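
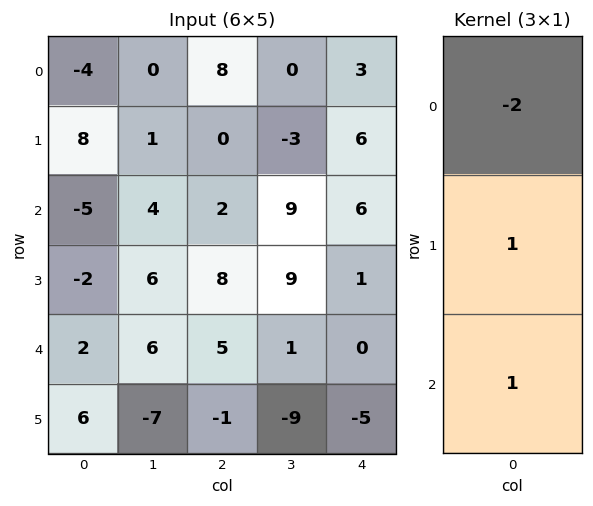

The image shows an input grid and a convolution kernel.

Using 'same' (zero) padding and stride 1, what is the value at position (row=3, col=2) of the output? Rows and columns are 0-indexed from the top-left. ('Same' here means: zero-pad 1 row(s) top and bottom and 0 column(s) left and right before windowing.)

The receptive field on the zero-padded input at this output position is [2 / 8 / 5]. Elementwise product with the kernel and sum: 2·-2 + 8·1 + 5·1.

9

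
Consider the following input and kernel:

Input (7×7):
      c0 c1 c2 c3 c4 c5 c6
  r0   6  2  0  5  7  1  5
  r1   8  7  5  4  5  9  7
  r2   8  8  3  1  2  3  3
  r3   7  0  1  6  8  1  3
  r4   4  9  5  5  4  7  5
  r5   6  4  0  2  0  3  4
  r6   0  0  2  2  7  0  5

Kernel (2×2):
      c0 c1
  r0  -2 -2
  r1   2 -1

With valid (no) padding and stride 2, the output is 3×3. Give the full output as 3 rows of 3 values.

Output[0,0]: The receptive field on the input at this output position is [6 2 / 8 7]. Elementwise product with the kernel and sum: 6·-2 + 2·-2 + 8·2 + 7·-1.
Output[0,1]: The receptive field on the input at this output position is [0 5 / 5 4]. Elementwise product with the kernel and sum: 0·-2 + 5·-2 + 5·2 + 4·-1.

-7 -4 -15
-18 -12 5
-18 -22 -25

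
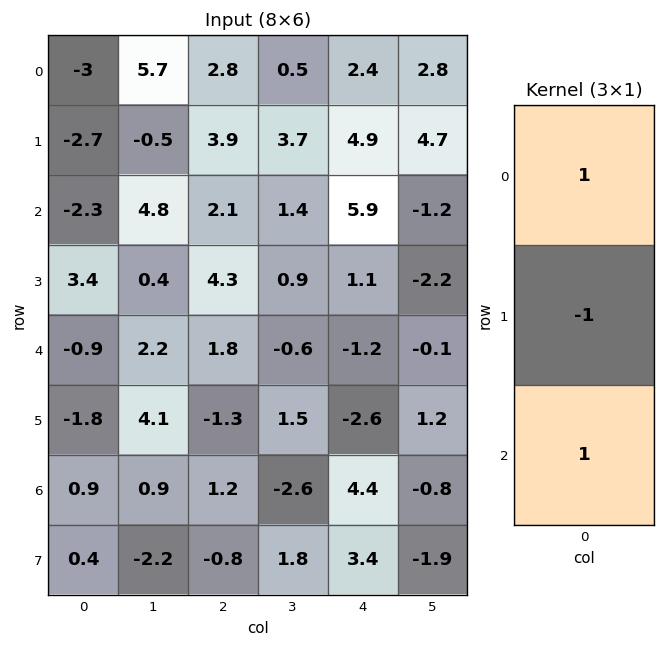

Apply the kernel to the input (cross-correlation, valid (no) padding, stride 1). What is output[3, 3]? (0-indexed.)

3

The receptive field on the input at this output position is [0.9 / -0.6 / 1.5]. Elementwise product with the kernel and sum: 0.9·1 + -0.6·-1 + 1.5·1.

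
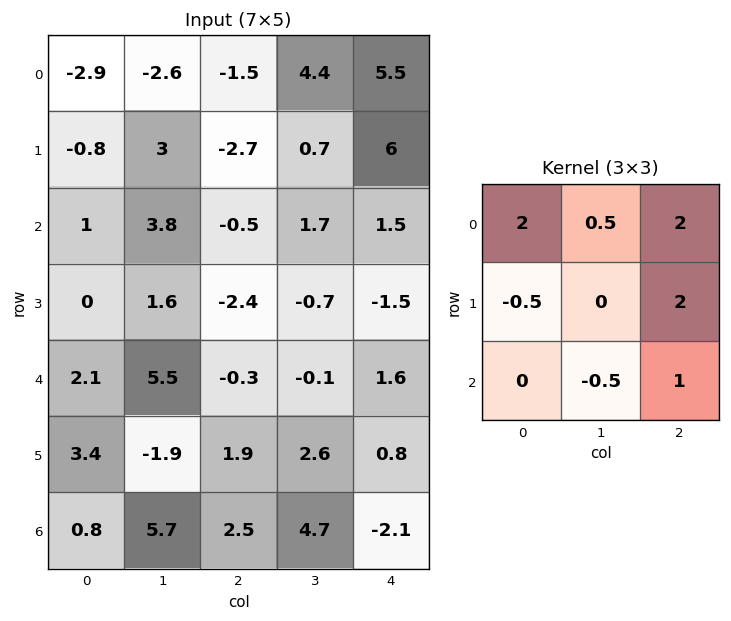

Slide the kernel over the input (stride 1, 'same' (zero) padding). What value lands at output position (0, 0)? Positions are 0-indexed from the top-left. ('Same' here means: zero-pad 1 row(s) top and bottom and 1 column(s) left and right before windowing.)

The receptive field on the zero-padded input at this output position is [0 0 0 / 0 -2.9 -2.6 / 0 -0.8 3]. Elementwise product with the kernel and sum: 0·2 + 0·0.5 + 0·2 + 0·-0.5 + -2.6·2 + -0.8·-0.5 + 3·1.

-1.8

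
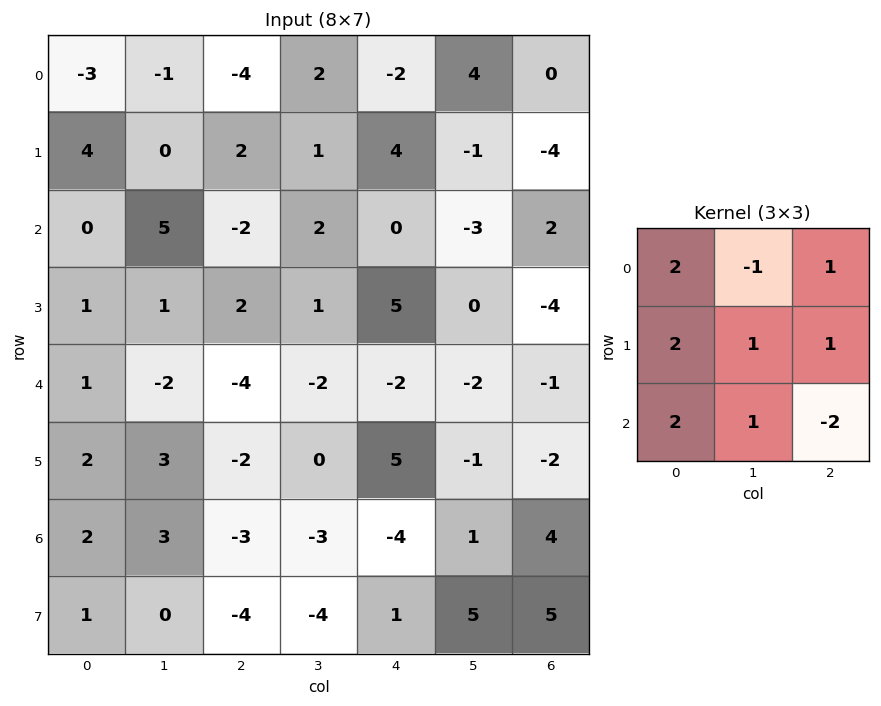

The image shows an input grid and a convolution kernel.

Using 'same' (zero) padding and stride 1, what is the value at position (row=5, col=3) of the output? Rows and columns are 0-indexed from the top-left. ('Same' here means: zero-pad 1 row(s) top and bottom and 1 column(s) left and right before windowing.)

The receptive field on the zero-padded input at this output position is [-4 -2 -2 / -2 0 5 / -3 -3 -4]. Elementwise product with the kernel and sum: -4·2 + -2·-1 + -2·1 + -2·2 + 0·1 + 5·1 + -3·2 + -3·1 + -4·-2.

-8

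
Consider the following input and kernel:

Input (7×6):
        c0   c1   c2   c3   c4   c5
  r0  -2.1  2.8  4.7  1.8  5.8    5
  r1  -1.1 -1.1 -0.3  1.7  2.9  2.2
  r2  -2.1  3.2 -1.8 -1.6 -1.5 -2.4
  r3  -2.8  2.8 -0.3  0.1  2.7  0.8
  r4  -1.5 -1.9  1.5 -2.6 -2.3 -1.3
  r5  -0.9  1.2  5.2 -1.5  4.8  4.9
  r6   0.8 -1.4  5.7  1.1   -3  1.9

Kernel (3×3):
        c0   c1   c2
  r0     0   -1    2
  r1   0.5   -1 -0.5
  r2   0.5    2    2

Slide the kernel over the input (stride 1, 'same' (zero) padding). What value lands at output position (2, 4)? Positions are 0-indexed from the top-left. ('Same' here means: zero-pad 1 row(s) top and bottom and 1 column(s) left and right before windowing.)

10.45

The receptive field on the zero-padded input at this output position is [1.7 2.9 2.2 / -1.6 -1.5 -2.4 / 0.1 2.7 0.8]. Elementwise product with the kernel and sum: 2.9·-1 + 2.2·2 + -1.6·0.5 + -1.5·-1 + -2.4·-0.5 + 0.1·0.5 + 2.7·2 + 0.8·2.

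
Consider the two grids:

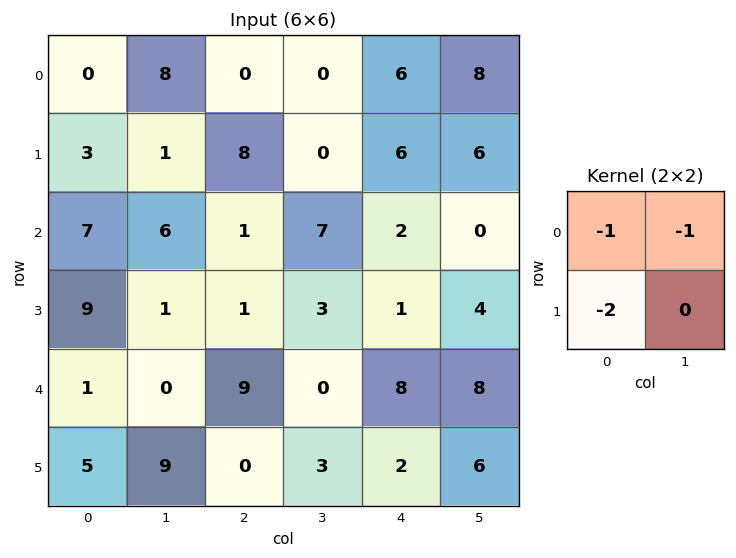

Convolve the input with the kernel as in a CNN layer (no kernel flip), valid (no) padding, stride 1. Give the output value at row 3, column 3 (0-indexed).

-4

The receptive field on the input at this output position is [3 1 / 0 8]. Elementwise product with the kernel and sum: 3·-1 + 1·-1 + 0·-2.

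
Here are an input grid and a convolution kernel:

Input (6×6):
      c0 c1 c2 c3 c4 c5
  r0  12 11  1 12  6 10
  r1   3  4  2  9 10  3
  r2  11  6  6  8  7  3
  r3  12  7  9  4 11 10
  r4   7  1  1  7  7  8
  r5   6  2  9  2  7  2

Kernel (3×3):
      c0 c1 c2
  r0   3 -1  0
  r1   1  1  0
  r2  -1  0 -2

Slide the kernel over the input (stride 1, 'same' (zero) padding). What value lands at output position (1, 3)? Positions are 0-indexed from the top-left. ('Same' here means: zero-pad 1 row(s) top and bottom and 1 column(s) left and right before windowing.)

-18

The receptive field on the zero-padded input at this output position is [1 12 6 / 2 9 10 / 6 8 7]. Elementwise product with the kernel and sum: 1·3 + 12·-1 + 2·1 + 9·1 + 6·-1 + 7·-2.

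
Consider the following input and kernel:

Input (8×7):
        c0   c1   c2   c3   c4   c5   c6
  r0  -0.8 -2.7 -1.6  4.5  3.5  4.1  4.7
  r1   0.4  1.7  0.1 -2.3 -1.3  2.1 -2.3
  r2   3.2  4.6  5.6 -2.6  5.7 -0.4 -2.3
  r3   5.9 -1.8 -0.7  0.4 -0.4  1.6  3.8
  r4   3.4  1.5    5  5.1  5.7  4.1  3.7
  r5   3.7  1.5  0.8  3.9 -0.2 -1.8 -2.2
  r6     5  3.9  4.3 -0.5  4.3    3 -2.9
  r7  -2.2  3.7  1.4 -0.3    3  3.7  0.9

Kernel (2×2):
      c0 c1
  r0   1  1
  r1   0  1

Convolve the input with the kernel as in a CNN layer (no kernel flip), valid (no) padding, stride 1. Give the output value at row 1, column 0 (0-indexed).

The receptive field on the input at this output position is [0.4 1.7 / 3.2 4.6]. Elementwise product with the kernel and sum: 0.4·1 + 1.7·1 + 4.6·1.

6.7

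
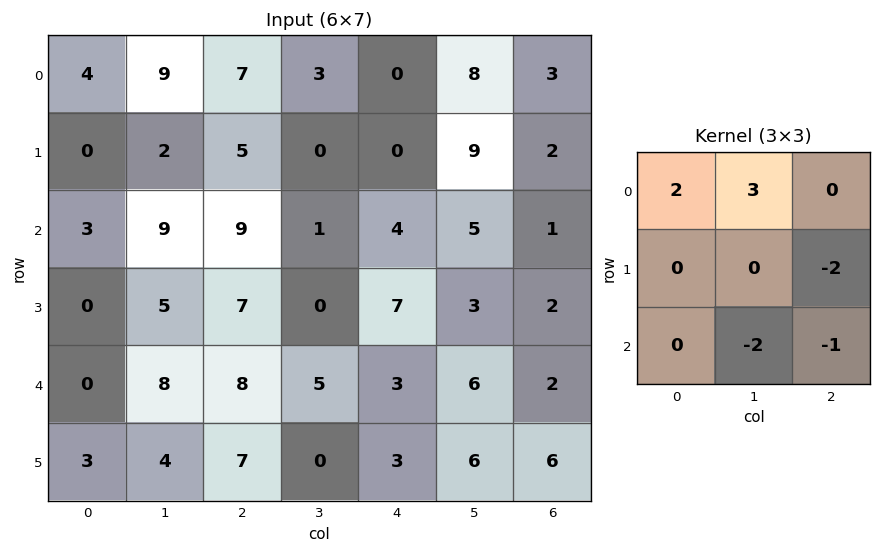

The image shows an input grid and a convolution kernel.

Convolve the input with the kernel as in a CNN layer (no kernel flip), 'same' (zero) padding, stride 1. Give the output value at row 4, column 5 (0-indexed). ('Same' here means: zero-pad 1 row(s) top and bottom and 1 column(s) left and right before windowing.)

The receptive field on the zero-padded input at this output position is [7 3 2 / 3 6 2 / 3 6 6]. Elementwise product with the kernel and sum: 7·2 + 3·3 + 2·-2 + 6·-2 + 6·-1.

1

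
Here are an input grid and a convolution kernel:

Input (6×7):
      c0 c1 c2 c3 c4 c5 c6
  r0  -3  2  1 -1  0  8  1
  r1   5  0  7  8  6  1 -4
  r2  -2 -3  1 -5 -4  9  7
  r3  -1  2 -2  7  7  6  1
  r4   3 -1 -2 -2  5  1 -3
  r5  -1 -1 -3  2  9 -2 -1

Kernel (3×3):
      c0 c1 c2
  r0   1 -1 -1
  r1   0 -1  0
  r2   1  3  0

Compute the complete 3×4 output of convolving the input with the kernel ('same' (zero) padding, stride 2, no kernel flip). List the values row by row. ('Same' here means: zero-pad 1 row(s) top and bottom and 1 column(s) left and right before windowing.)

18 20 26 -12
-6 -20 33 7
-7 -11 18 3

Output[0,0]: The receptive field on the zero-padded input at this output position is [0 0 0 / 0 -3 2 / 0 5 0]. Elementwise product with the kernel and sum: 0·1 + 0·-1 + 0·-1 + -3·-1 + 0·1 + 5·3.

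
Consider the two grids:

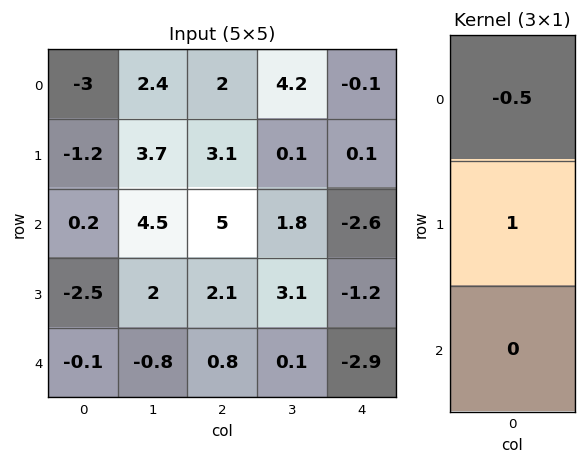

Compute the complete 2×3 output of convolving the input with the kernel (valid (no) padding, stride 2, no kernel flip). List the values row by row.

0.3 2.1 0.15
-2.6 -0.4 0.1

Output[0,0]: The receptive field on the input at this output position is [-3 / -1.2 / 0.2]. Elementwise product with the kernel and sum: -3·-0.5 + -1.2·1.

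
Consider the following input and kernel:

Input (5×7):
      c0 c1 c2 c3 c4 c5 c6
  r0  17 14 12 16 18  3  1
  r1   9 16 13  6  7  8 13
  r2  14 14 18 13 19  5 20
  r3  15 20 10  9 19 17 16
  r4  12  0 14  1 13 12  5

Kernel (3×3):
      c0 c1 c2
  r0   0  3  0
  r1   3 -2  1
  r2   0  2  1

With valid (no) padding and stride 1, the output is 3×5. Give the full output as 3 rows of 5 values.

Output[0,0]: The receptive field on the input at this output position is [17 14 12 / 9 16 13 / 14 14 18]. Elementwise product with the kernel and sum: 14·3 + 9·3 + 16·-2 + 13·1 + 14·2 + 18·1.
Output[0,1]: The receptive field on the input at this output position is [14 12 16 / 16 13 6 / 14 18 13]. Elementwise product with the kernel and sum: 12·3 + 16·3 + 13·-2 + 6·1 + 18·2 + 13·1.

96 113 127 109 57
130 87 102 82 141
71 132 85 101 83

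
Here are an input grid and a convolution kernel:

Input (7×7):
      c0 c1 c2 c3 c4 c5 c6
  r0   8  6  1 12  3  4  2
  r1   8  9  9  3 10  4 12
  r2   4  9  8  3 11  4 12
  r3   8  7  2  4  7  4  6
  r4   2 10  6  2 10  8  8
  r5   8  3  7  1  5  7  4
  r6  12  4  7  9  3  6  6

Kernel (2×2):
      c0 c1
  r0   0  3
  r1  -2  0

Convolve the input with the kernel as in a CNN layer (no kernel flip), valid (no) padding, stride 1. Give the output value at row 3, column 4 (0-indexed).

-8

The receptive field on the input at this output position is [7 4 / 10 8]. Elementwise product with the kernel and sum: 4·3 + 10·-2.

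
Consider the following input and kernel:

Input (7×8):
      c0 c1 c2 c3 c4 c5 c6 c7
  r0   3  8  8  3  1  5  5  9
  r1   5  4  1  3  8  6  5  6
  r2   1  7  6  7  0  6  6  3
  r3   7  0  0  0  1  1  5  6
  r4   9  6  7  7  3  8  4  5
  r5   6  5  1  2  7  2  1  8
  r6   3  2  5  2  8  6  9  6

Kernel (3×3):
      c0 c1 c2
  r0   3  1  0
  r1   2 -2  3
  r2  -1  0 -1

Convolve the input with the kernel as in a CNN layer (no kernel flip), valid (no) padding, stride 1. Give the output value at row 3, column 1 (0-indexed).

The receptive field on the input at this output position is [0 0 0 / 6 7 7 / 5 1 2]. Elementwise product with the kernel and sum: 0·3 + 0·1 + 6·2 + 7·-2 + 7·3 + 5·-1 + 2·-1.

12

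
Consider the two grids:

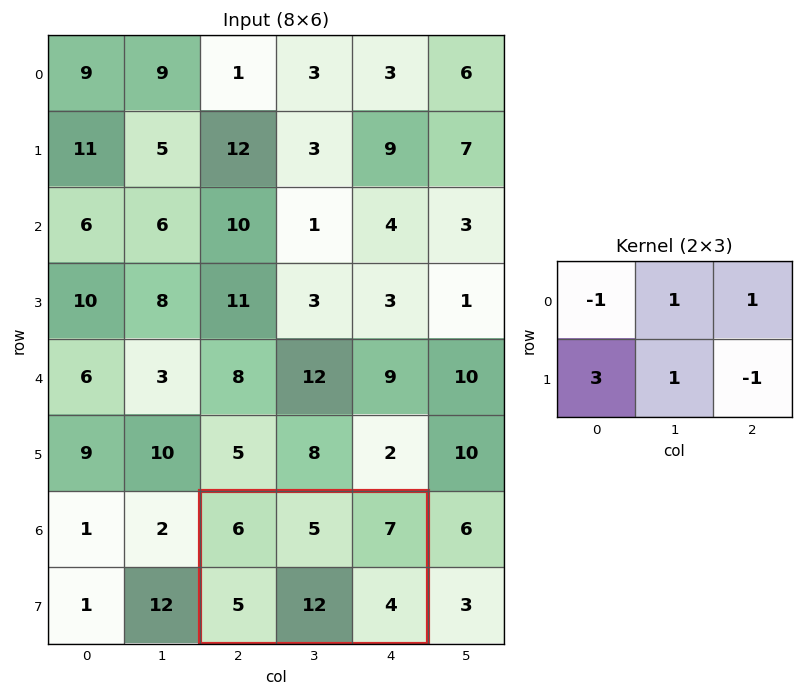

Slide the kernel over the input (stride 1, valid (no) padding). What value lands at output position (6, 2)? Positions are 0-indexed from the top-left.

The receptive field on the input at this output position is [6 5 7 / 5 12 4]. Elementwise product with the kernel and sum: 6·-1 + 5·1 + 7·1 + 5·3 + 12·1 + 4·-1.

29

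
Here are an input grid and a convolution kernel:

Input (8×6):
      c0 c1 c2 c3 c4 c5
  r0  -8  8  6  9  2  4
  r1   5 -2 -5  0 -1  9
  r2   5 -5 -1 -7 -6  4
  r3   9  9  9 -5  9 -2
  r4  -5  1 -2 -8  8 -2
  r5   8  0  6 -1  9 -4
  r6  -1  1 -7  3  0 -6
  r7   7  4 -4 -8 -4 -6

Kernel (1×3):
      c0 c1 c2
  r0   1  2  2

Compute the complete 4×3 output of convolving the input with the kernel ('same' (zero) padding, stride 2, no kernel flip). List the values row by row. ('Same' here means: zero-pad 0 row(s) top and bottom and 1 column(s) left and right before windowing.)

0 38 21
0 -21 -11
-8 -19 4
0 -7 -9

Output[0,0]: The receptive field on the zero-padded input at this output position is [0 -8 8]. Elementwise product with the kernel and sum: 0·1 + -8·2 + 8·2.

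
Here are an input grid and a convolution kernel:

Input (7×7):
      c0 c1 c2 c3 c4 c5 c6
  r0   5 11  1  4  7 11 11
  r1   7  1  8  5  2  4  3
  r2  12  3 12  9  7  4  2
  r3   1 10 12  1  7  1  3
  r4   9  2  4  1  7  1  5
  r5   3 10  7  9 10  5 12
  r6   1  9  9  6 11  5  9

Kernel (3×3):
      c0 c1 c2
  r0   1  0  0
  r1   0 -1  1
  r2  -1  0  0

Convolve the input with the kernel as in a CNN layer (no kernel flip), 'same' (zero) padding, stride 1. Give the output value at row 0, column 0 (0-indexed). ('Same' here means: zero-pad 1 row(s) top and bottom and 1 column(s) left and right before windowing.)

6

The receptive field on the zero-padded input at this output position is [0 0 0 / 0 5 11 / 0 7 1]. Elementwise product with the kernel and sum: 0·1 + 5·-1 + 11·1 + 0·-1.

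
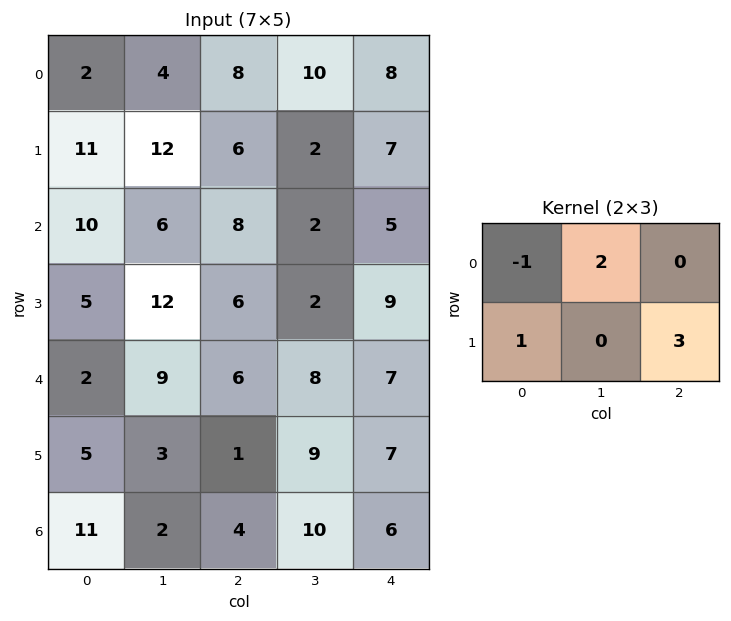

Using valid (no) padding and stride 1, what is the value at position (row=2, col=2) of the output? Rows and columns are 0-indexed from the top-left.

29

The receptive field on the input at this output position is [8 2 5 / 6 2 9]. Elementwise product with the kernel and sum: 8·-1 + 2·2 + 6·1 + 9·3.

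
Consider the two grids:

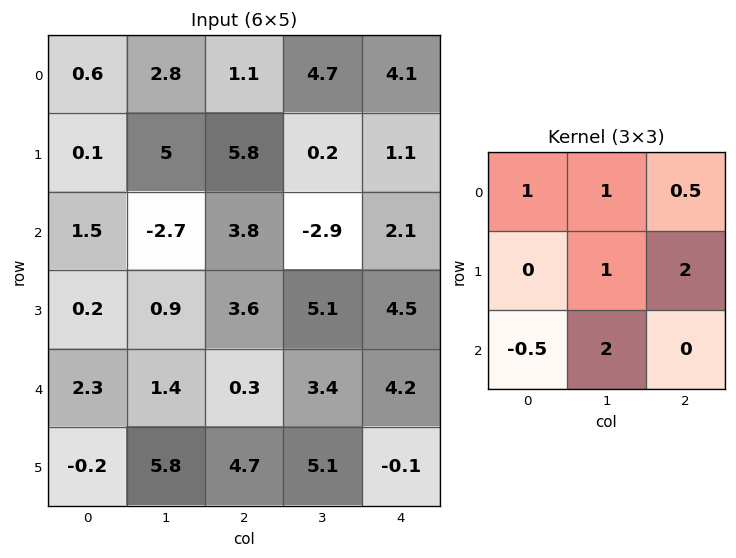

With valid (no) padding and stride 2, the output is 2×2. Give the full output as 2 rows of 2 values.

Output[0,0]: The receptive field on the input at this output position is [0.6 2.8 1.1 / 0.1 5 5.8 / 1.5 -2.7 3.8]. Elementwise product with the kernel and sum: 0.6·1 + 2.8·1 + 1.1·0.5 + 5·1 + 5.8·2 + 1.5·-0.5 + -2.7·2.

14.4 2.55
10.45 22.7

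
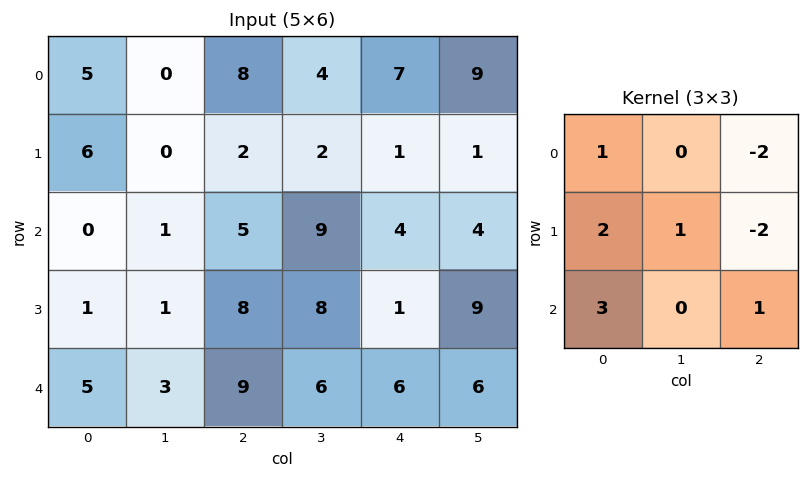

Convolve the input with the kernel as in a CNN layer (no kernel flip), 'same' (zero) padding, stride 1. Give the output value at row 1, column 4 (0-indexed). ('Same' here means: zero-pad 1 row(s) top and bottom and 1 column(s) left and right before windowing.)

The receptive field on the zero-padded input at this output position is [4 7 9 / 2 1 1 / 9 4 4]. Elementwise product with the kernel and sum: 4·1 + 9·-2 + 2·2 + 1·1 + 1·-2 + 9·3 + 4·1.

20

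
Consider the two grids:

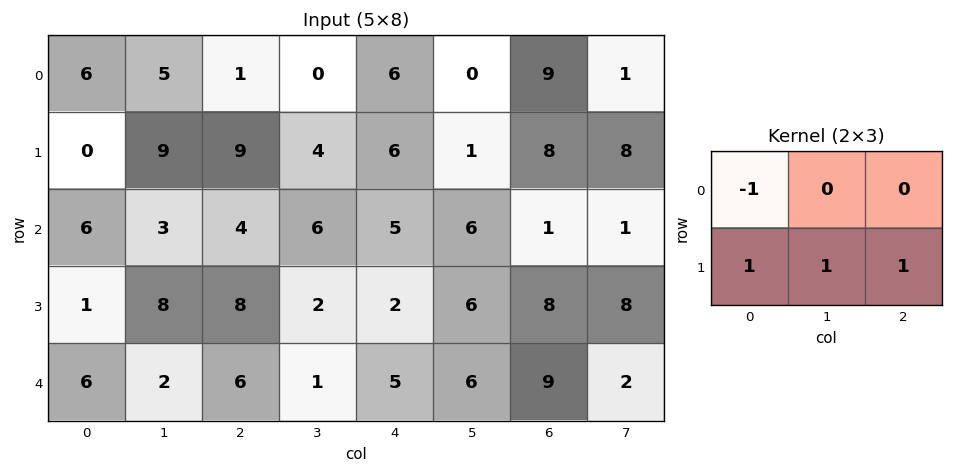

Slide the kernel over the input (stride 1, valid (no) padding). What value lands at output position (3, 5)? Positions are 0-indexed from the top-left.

The receptive field on the input at this output position is [6 8 8 / 6 9 2]. Elementwise product with the kernel and sum: 6·-1 + 6·1 + 9·1 + 2·1.

11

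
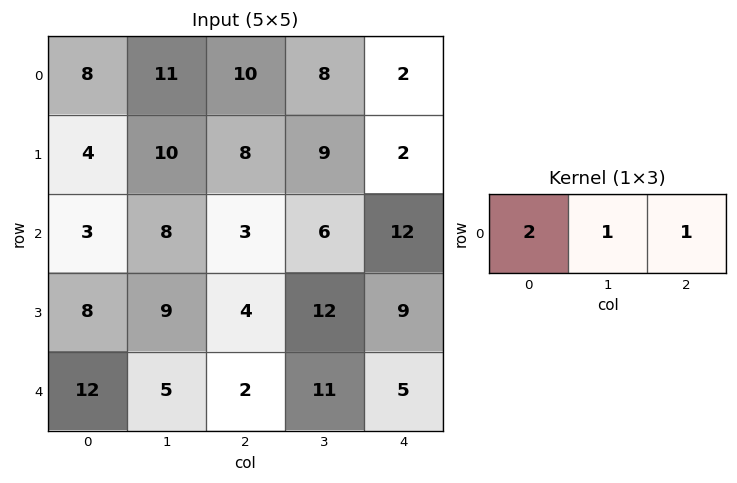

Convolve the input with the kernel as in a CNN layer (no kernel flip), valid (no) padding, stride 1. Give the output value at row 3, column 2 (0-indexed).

29

The receptive field on the input at this output position is [4 12 9]. Elementwise product with the kernel and sum: 4·2 + 12·1 + 9·1.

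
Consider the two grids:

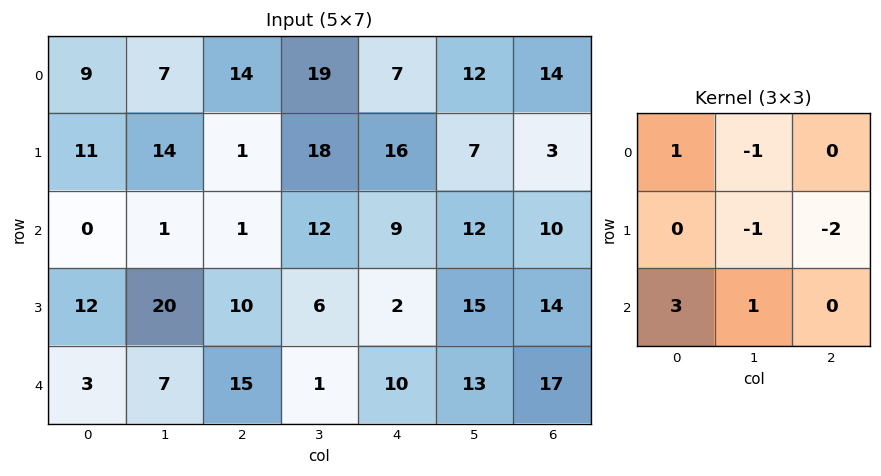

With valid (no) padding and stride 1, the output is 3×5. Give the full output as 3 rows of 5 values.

-13 -40 -40 27 21
50 58 -11 -11 -2
-25 14 25 -16 -3

Output[0,0]: The receptive field on the input at this output position is [9 7 14 / 11 14 1 / 0 1 1]. Elementwise product with the kernel and sum: 9·1 + 7·-1 + 14·-1 + 1·-2 + 0·3 + 1·1.
Output[0,1]: The receptive field on the input at this output position is [7 14 19 / 14 1 18 / 1 1 12]. Elementwise product with the kernel and sum: 7·1 + 14·-1 + 1·-1 + 18·-2 + 1·3 + 1·1.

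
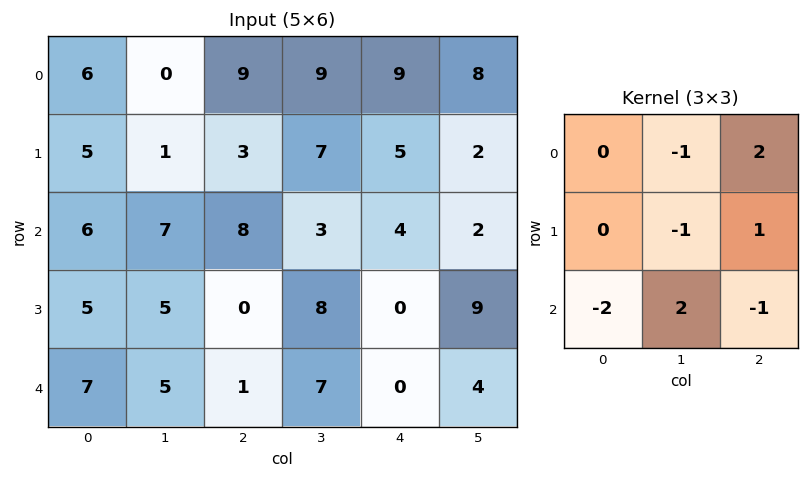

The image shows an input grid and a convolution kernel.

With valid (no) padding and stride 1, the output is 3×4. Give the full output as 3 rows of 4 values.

14 12 -7 4
6 -12 20 -28
-1 -9 9 -9

Output[0,0]: The receptive field on the input at this output position is [6 0 9 / 5 1 3 / 6 7 8]. Elementwise product with the kernel and sum: 0·-1 + 9·2 + 1·-1 + 3·1 + 6·-2 + 7·2 + 8·-1.
Output[0,1]: The receptive field on the input at this output position is [0 9 9 / 1 3 7 / 7 8 3]. Elementwise product with the kernel and sum: 9·-1 + 9·2 + 3·-1 + 7·1 + 7·-2 + 8·2 + 3·-1.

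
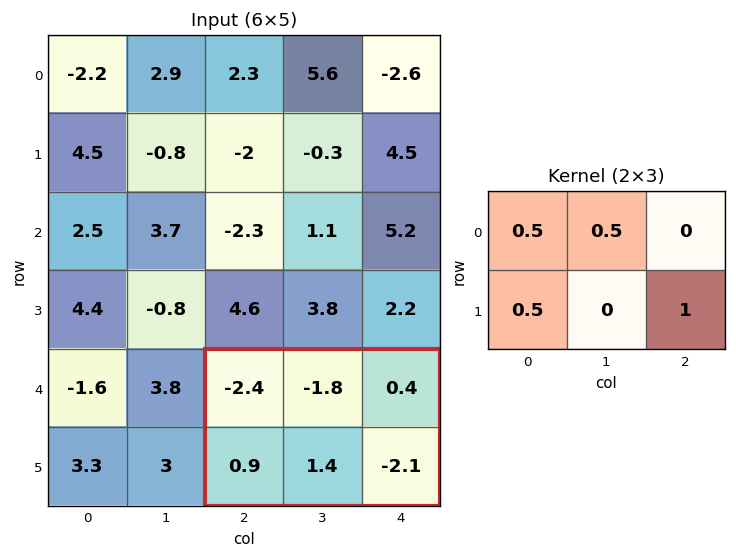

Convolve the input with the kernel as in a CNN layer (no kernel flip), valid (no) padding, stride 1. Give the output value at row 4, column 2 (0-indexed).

-3.75

The receptive field on the input at this output position is [-2.4 -1.8 0.4 / 0.9 1.4 -2.1]. Elementwise product with the kernel and sum: -2.4·0.5 + -1.8·0.5 + 0.9·0.5 + -2.1·1.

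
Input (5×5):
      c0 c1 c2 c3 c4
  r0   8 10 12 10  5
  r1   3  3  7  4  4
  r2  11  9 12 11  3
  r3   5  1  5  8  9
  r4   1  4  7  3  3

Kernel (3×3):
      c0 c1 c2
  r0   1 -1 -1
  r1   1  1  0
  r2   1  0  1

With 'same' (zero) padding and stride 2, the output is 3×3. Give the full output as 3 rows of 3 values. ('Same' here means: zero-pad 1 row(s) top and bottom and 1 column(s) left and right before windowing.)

Output[0,0]: The receptive field on the zero-padded input at this output position is [0 0 0 / 0 8 10 / 0 3 3]. Elementwise product with the kernel and sum: 0·1 + 0·-1 + 0·-1 + 0·1 + 8·1 + 0·1 + 3·1.

11 29 19
6 22 22
-5 -1 5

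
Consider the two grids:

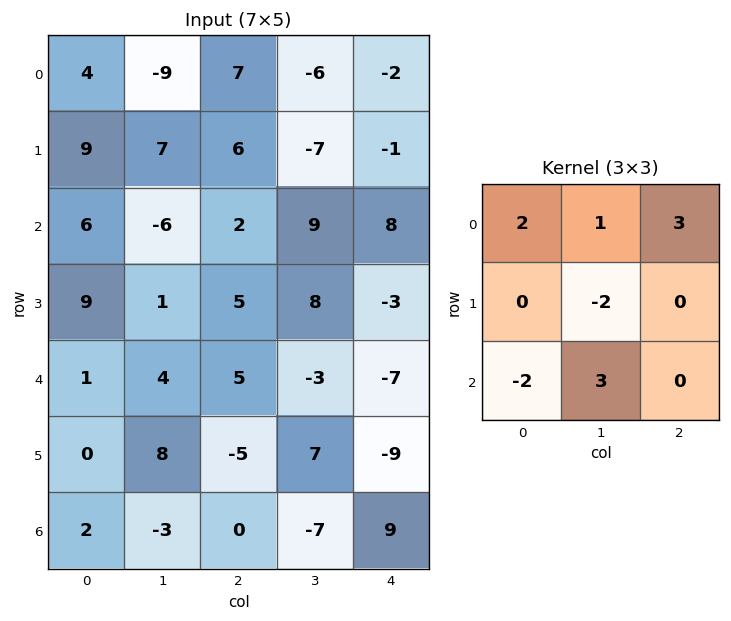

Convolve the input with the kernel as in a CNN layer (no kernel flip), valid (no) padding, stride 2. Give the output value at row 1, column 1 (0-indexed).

The receptive field on the input at this output position is [2 9 8 / 5 8 -3 / 5 -3 -7]. Elementwise product with the kernel and sum: 2·2 + 9·1 + 8·3 + 8·-2 + 5·-2 + -3·3.

2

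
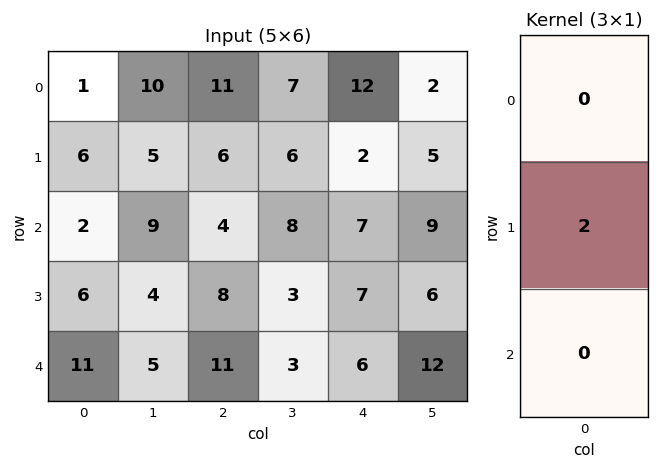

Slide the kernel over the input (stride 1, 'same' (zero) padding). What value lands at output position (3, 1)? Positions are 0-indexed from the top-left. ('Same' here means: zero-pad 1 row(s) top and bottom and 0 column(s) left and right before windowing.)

The receptive field on the zero-padded input at this output position is [9 / 4 / 5]. Elementwise product with the kernel and sum: 4·2.

8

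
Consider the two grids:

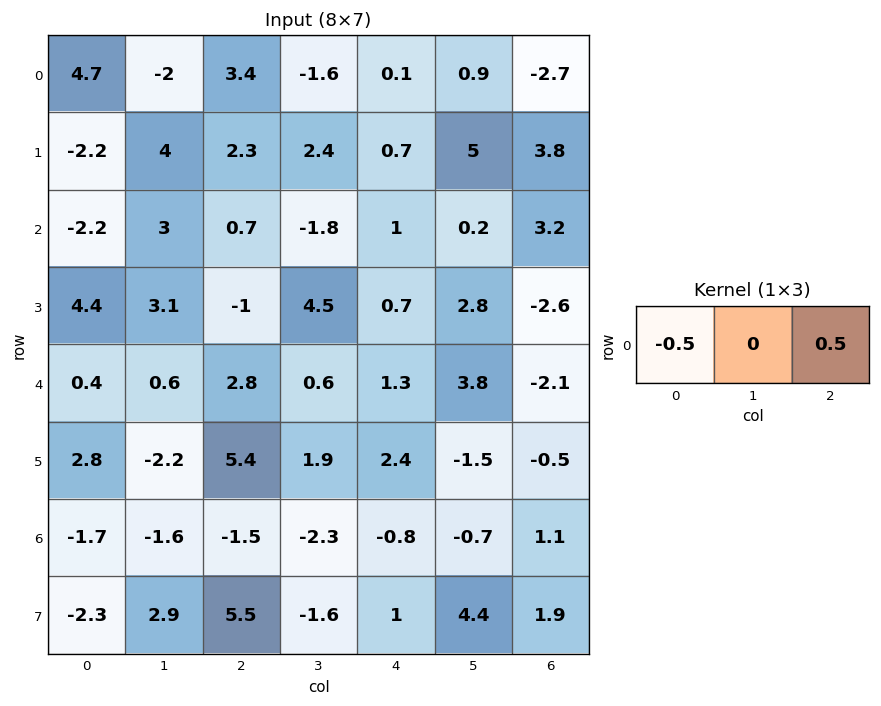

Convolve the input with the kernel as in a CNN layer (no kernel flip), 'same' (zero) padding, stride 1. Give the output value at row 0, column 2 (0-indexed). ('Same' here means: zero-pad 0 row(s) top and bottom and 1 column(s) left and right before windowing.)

0.2

The receptive field on the zero-padded input at this output position is [-2 3.4 -1.6]. Elementwise product with the kernel and sum: -2·-0.5 + -1.6·0.5.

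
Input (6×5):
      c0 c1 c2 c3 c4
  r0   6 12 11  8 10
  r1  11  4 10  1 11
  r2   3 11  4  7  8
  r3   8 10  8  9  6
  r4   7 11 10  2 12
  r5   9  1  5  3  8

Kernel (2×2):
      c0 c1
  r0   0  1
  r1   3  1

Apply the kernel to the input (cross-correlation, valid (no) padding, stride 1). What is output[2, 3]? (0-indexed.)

41

The receptive field on the input at this output position is [7 8 / 9 6]. Elementwise product with the kernel and sum: 8·1 + 9·3 + 6·1.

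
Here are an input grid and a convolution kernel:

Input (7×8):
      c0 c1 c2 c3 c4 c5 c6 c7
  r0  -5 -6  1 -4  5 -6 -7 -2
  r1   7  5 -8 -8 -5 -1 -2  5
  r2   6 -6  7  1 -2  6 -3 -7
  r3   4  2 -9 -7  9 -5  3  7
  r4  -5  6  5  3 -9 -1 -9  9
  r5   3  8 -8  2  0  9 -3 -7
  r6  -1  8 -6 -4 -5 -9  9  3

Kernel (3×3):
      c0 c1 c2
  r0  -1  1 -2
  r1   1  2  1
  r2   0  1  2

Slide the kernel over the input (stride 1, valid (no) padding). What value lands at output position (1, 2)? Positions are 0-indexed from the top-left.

The receptive field on the input at this output position is [-8 -8 -5 / 7 1 -2 / -9 -7 9]. Elementwise product with the kernel and sum: -8·-1 + -8·1 + -5·-2 + 7·1 + 1·2 + -2·1 + -7·1 + 9·2.

28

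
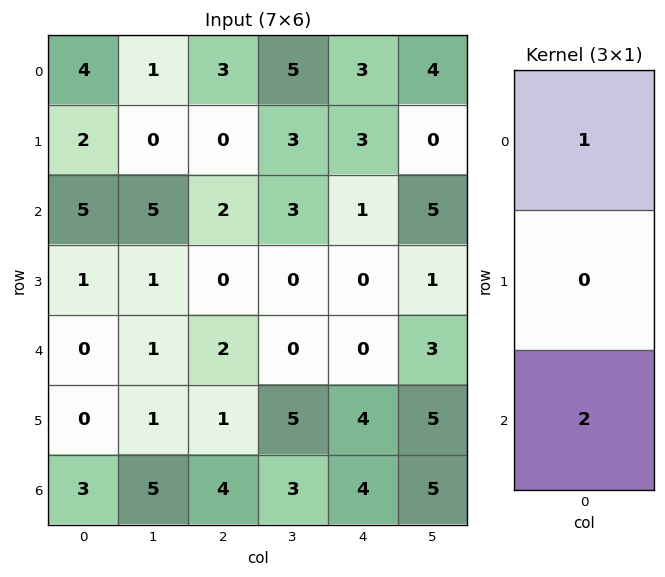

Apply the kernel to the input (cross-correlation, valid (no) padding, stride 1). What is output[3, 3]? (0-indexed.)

10

The receptive field on the input at this output position is [0 / 0 / 5]. Elementwise product with the kernel and sum: 0·1 + 5·2.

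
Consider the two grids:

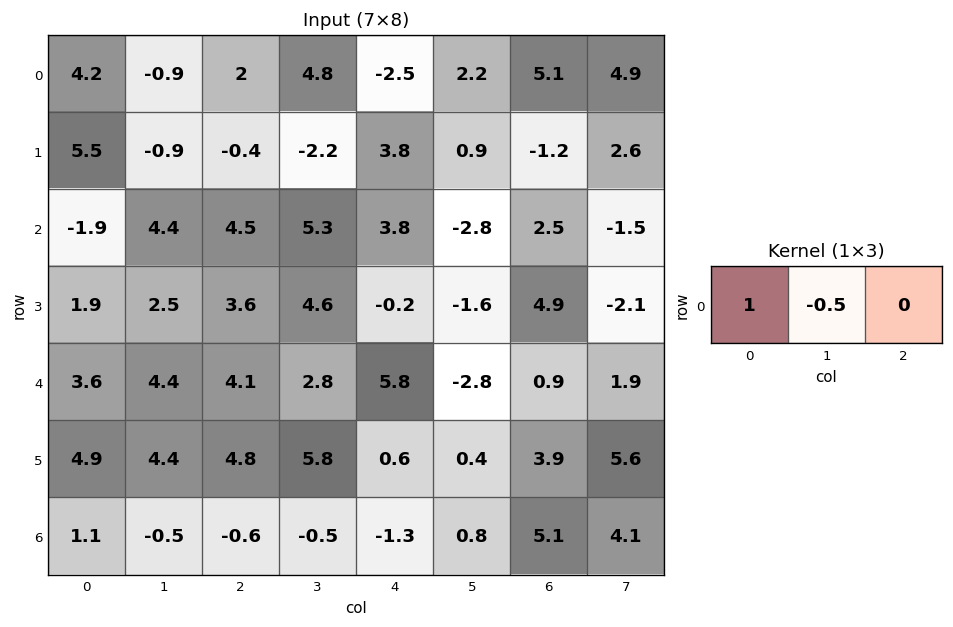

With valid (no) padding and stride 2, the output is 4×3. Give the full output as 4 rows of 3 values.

Output[0,0]: The receptive field on the input at this output position is [4.2 -0.9 2]. Elementwise product with the kernel and sum: 4.2·1 + -0.9·-0.5.

4.65 -0.4 -3.6
-4.1 1.85 5.2
1.4 2.7 7.2
1.35 -0.35 -1.7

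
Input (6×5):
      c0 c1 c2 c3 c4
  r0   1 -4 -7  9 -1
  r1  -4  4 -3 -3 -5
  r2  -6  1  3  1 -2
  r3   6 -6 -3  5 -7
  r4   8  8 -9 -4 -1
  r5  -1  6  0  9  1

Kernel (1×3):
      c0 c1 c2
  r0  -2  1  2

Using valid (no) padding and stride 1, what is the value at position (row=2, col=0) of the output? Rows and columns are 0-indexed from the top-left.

19

The receptive field on the input at this output position is [-6 1 3]. Elementwise product with the kernel and sum: -6·-2 + 1·1 + 3·2.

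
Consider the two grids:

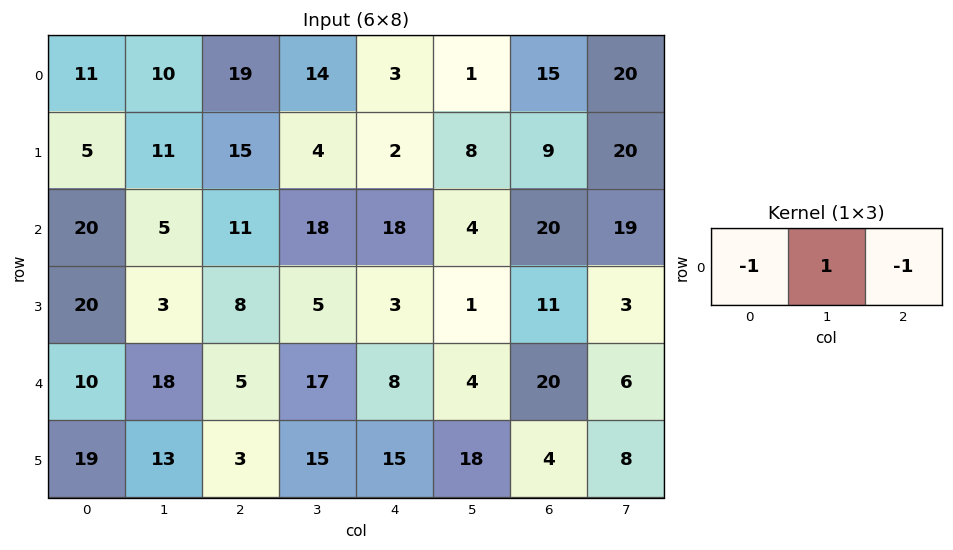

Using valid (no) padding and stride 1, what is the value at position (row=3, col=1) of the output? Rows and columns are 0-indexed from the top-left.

0

The receptive field on the input at this output position is [3 8 5]. Elementwise product with the kernel and sum: 3·-1 + 8·1 + 5·-1.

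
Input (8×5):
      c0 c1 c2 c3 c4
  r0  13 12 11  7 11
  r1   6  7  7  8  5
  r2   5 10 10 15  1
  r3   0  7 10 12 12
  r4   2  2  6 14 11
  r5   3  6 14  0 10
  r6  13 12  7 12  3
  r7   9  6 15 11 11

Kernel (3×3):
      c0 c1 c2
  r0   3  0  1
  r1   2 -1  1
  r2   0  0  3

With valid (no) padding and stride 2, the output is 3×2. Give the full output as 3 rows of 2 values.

92 58
46 84
47 76

Output[0,0]: The receptive field on the input at this output position is [13 12 11 / 6 7 7 / 5 10 10]. Elementwise product with the kernel and sum: 13·3 + 11·1 + 6·2 + 7·-1 + 7·1 + 10·3.
Output[0,1]: The receptive field on the input at this output position is [11 7 11 / 7 8 5 / 10 15 1]. Elementwise product with the kernel and sum: 11·3 + 11·1 + 7·2 + 8·-1 + 5·1 + 1·3.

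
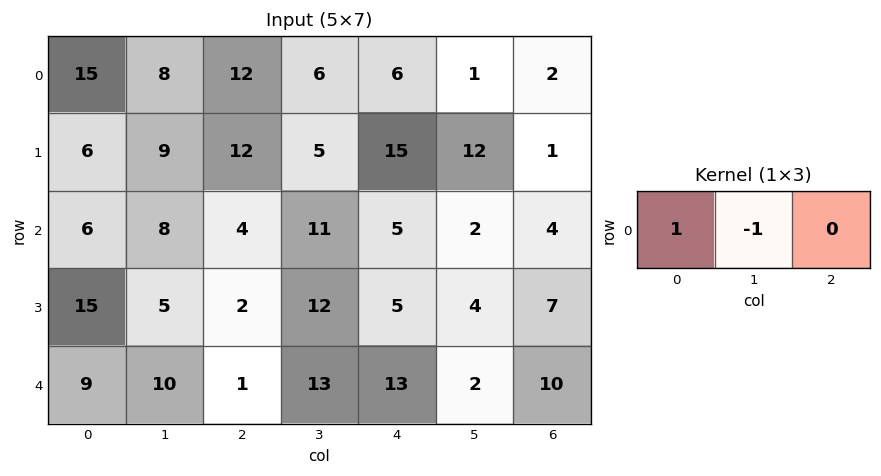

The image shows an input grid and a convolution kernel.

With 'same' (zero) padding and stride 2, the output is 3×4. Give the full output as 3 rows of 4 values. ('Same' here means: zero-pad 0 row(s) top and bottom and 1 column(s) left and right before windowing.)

Output[0,0]: The receptive field on the zero-padded input at this output position is [0 15 8]. Elementwise product with the kernel and sum: 0·1 + 15·-1.

-15 -4 0 -1
-6 4 6 -2
-9 9 0 -8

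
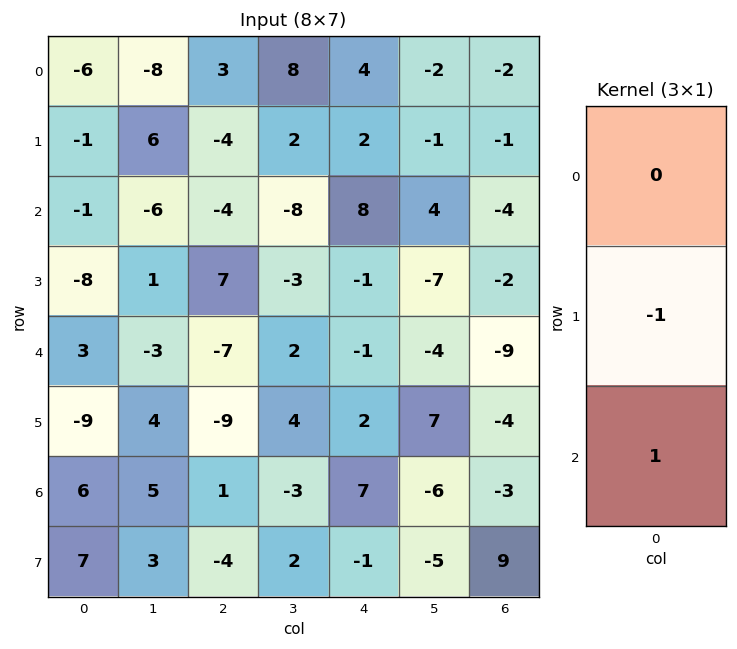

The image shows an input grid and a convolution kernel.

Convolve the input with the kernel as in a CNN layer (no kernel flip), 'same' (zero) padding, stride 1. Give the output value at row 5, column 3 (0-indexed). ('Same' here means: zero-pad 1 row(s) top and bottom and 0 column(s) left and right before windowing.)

-7

The receptive field on the zero-padded input at this output position is [2 / 4 / -3]. Elementwise product with the kernel and sum: 4·-1 + -3·1.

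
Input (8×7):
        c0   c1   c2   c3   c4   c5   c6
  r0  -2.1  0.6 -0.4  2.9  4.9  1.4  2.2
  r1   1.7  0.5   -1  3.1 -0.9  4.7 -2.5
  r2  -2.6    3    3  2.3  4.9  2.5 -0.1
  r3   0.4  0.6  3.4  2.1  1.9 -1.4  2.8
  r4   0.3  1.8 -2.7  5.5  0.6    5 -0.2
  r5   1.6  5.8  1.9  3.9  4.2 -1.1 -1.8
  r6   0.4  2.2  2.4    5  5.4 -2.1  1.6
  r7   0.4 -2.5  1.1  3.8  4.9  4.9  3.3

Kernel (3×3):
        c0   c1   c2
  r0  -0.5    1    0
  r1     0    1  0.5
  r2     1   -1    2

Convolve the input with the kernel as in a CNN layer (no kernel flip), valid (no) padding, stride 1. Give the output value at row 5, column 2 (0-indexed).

The receptive field on the input at this output position is [1.9 3.9 4.2 / 2.4 5 5.4 / 1.1 3.8 4.9]. Elementwise product with the kernel and sum: 1.9·-0.5 + 3.9·1 + 5·1 + 5.4·0.5 + 1.1·1 + 3.8·-1 + 4.9·2.

17.75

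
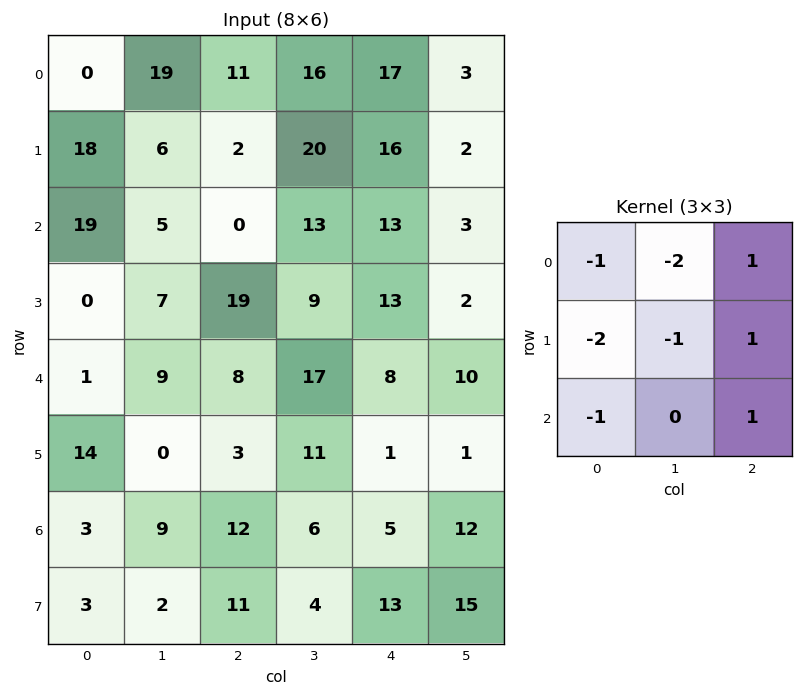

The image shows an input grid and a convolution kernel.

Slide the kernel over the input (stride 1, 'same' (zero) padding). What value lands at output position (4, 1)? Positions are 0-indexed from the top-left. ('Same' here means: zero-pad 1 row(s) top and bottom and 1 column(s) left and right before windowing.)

-9

The receptive field on the zero-padded input at this output position is [0 7 19 / 1 9 8 / 14 0 3]. Elementwise product with the kernel and sum: 0·-1 + 7·-2 + 19·1 + 1·-2 + 9·-1 + 8·1 + 14·-1 + 3·1.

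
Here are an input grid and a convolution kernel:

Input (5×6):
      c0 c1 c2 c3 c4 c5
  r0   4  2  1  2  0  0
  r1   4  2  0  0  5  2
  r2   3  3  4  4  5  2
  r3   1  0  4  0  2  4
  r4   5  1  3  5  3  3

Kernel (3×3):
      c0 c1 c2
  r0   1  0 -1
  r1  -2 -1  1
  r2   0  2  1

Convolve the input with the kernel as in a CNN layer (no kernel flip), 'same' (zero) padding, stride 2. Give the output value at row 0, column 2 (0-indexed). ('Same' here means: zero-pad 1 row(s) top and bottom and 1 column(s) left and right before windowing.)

The receptive field on the zero-padded input at this output position is [0 0 0 / 2 0 0 / 0 5 2]. Elementwise product with the kernel and sum: 0·1 + 0·-1 + 2·-2 + 0·-1 + 0·1 + 5·2 + 2·1.

8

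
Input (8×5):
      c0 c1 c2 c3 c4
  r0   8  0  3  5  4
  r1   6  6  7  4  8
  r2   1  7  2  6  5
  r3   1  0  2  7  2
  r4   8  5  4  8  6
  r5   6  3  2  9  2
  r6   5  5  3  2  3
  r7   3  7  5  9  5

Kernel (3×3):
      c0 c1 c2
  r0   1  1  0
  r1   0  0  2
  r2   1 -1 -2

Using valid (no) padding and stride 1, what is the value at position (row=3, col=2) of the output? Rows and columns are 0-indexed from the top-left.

10

The receptive field on the input at this output position is [2 7 2 / 4 8 6 / 2 9 2]. Elementwise product with the kernel and sum: 2·1 + 7·1 + 6·2 + 2·1 + 9·-1 + 2·-2.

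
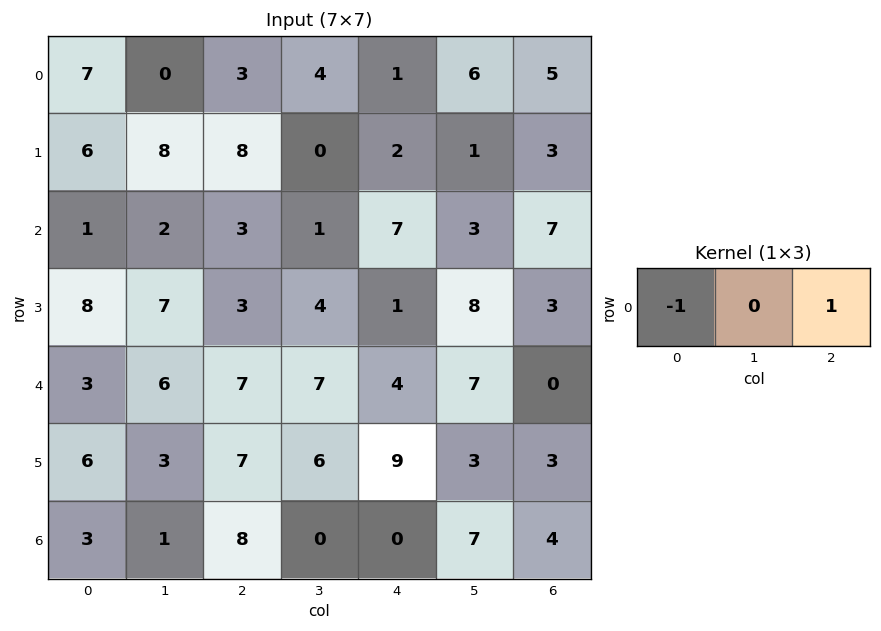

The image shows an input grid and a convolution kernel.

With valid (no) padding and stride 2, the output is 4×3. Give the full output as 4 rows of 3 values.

Output[0,0]: The receptive field on the input at this output position is [7 0 3]. Elementwise product with the kernel and sum: 7·-1 + 3·1.

-4 -2 4
2 4 0
4 -3 -4
5 -8 4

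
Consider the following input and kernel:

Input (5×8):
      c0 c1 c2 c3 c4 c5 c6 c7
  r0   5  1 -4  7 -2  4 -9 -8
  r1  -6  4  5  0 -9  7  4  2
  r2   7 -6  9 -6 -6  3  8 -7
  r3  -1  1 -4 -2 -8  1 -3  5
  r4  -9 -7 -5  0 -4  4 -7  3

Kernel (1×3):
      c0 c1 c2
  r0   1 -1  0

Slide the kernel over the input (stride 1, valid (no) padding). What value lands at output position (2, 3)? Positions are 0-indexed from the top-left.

The receptive field on the input at this output position is [-6 -6 3]. Elementwise product with the kernel and sum: -6·1 + -6·-1.

0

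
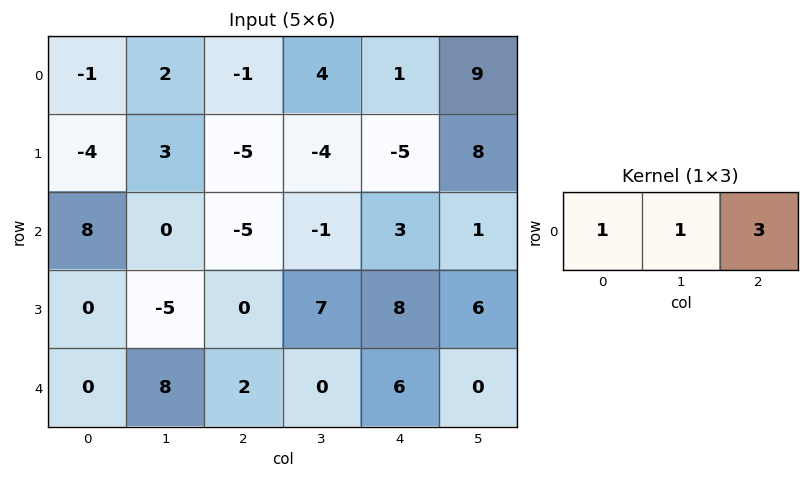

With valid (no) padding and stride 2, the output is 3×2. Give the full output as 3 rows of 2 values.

Output[0,0]: The receptive field on the input at this output position is [-1 2 -1]. Elementwise product with the kernel and sum: -1·1 + 2·1 + -1·3.

-2 6
-7 3
14 20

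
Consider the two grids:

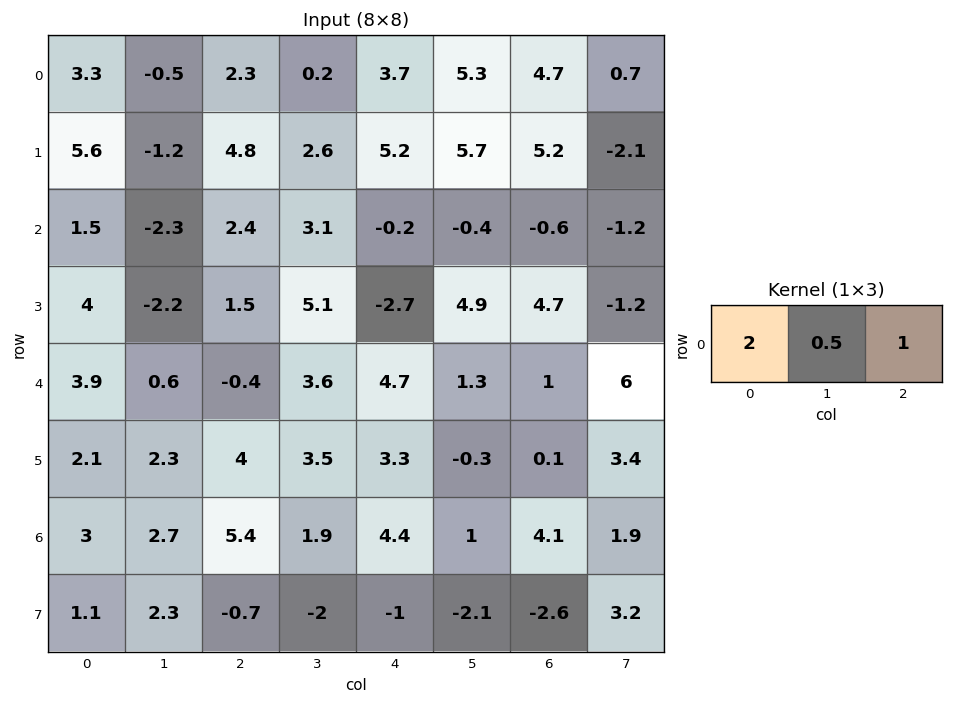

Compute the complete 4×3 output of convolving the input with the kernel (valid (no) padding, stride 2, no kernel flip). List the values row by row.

8.65 8.4 14.75
4.25 6.15 -1.2
7.7 5.7 11.05
12.75 16.15 13.4

Output[0,0]: The receptive field on the input at this output position is [3.3 -0.5 2.3]. Elementwise product with the kernel and sum: 3.3·2 + -0.5·0.5 + 2.3·1.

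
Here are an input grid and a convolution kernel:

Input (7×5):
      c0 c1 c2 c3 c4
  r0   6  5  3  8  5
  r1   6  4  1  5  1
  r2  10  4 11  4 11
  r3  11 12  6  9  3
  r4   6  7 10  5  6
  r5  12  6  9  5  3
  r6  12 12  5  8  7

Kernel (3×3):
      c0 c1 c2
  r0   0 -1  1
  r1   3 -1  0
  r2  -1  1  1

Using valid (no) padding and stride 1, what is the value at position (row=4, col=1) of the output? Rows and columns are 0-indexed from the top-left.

5

The receptive field on the input at this output position is [7 10 5 / 6 9 5 / 12 5 8]. Elementwise product with the kernel and sum: 10·-1 + 5·1 + 6·3 + 9·-1 + 12·-1 + 5·1 + 8·1.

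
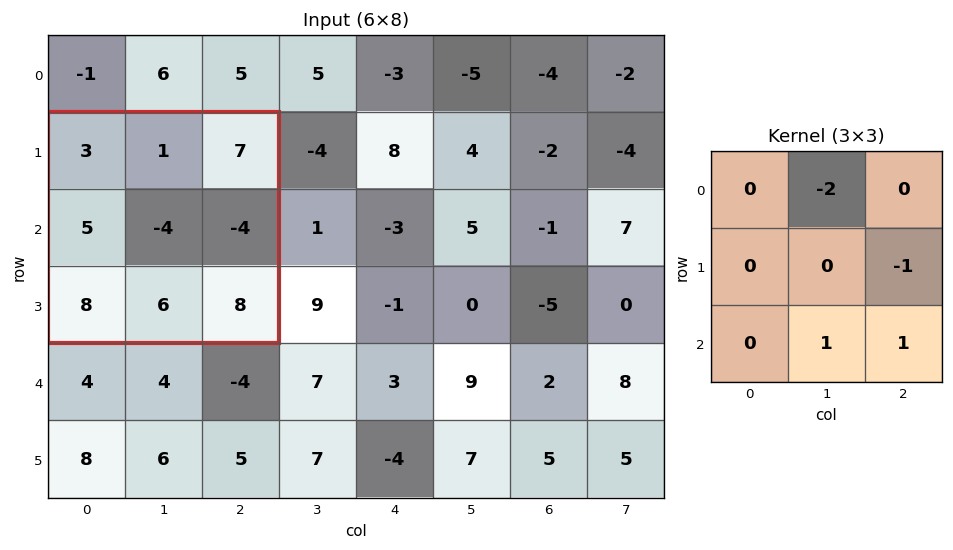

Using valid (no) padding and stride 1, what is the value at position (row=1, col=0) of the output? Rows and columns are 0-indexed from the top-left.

16

The receptive field on the input at this output position is [3 1 7 / 5 -4 -4 / 8 6 8]. Elementwise product with the kernel and sum: 1·-2 + -4·-1 + 6·1 + 8·1.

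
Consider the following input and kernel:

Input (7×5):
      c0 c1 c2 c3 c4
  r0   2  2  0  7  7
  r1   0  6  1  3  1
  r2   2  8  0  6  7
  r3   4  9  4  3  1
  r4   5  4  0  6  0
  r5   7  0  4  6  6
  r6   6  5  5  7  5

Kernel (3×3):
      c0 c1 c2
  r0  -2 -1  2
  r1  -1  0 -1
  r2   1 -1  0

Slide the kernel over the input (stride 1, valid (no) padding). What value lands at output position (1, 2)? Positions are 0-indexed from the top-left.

The receptive field on the input at this output position is [1 3 1 / 0 6 7 / 4 3 1]. Elementwise product with the kernel and sum: 1·-2 + 3·-1 + 1·2 + 0·-1 + 7·-1 + 4·1 + 3·-1.

-9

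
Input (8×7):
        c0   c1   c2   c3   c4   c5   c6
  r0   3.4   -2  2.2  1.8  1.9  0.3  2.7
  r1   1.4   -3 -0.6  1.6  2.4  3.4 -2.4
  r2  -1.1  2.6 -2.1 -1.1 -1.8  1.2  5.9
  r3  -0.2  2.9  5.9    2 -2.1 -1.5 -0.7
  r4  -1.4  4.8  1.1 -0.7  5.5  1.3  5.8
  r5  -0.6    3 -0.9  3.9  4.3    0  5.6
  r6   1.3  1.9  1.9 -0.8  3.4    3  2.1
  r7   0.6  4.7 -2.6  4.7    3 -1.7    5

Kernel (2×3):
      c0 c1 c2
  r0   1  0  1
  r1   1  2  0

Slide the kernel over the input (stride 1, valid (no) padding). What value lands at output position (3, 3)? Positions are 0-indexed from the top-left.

The receptive field on the input at this output position is [2 -2.1 -1.5 / -0.7 5.5 1.3]. Elementwise product with the kernel and sum: 2·1 + -1.5·1 + -0.7·1 + 5.5·2.

10.8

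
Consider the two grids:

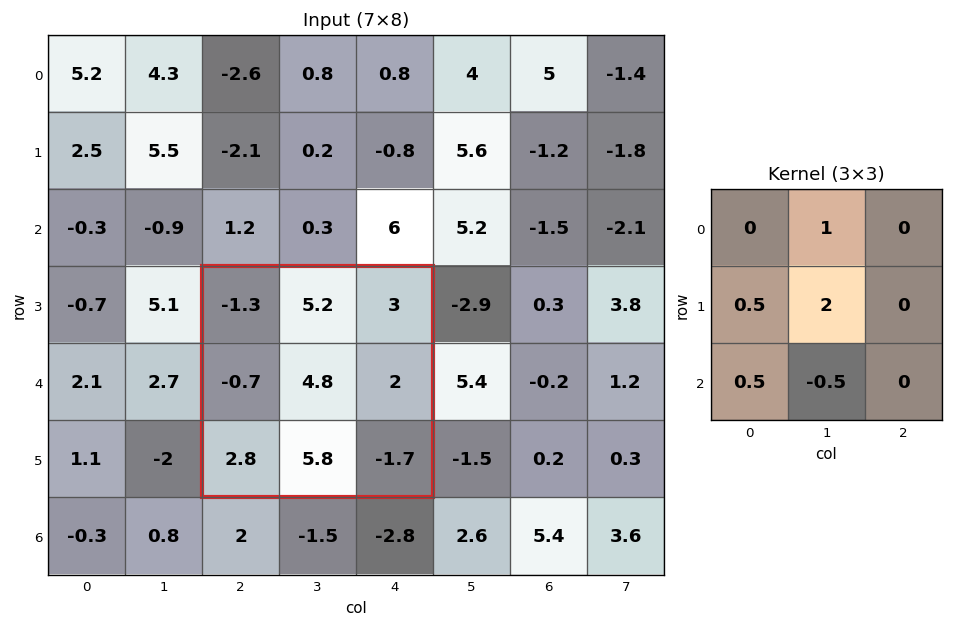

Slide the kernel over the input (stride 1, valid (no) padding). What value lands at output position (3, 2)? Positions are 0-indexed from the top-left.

The receptive field on the input at this output position is [-1.3 5.2 3 / -0.7 4.8 2 / 2.8 5.8 -1.7]. Elementwise product with the kernel and sum: 5.2·1 + -0.7·0.5 + 4.8·2 + 2.8·0.5 + 5.8·-0.5.

12.95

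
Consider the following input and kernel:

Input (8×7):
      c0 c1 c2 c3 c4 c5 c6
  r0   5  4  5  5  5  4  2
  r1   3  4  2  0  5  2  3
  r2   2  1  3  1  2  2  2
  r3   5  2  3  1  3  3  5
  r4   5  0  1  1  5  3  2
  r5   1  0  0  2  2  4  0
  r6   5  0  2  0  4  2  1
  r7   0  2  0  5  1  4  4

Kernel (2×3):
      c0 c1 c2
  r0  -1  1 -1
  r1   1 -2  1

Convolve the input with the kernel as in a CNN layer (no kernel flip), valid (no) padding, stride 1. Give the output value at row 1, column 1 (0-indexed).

The receptive field on the input at this output position is [4 2 0 / 1 3 1]. Elementwise product with the kernel and sum: 4·-1 + 2·1 + 0·-1 + 1·1 + 3·-2 + 1·1.

-6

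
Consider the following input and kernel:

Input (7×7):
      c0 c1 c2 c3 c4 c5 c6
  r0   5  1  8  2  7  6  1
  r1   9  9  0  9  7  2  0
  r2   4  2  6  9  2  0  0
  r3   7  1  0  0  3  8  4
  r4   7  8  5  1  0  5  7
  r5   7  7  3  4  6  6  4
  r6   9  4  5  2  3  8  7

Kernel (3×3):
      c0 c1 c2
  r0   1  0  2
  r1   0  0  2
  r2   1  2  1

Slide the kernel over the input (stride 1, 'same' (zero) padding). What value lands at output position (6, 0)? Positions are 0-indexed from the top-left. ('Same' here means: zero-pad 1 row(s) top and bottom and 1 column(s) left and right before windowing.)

22

The receptive field on the zero-padded input at this output position is [0 7 7 / 0 9 4 / 0 0 0]. Elementwise product with the kernel and sum: 0·1 + 7·2 + 4·2 + 0·1 + 0·2 + 0·1.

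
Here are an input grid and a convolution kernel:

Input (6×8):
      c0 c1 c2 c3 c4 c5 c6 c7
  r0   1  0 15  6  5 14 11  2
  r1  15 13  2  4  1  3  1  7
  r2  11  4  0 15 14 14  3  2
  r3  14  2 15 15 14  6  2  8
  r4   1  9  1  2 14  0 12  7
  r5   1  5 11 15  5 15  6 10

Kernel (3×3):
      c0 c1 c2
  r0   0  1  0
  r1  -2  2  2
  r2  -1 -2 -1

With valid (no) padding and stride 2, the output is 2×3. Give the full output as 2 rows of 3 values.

-19 -32 -25
-10 24 -24

Output[0,0]: The receptive field on the input at this output position is [1 0 15 / 15 13 2 / 11 4 0]. Elementwise product with the kernel and sum: 0·1 + 15·-2 + 13·2 + 2·2 + 11·-1 + 4·-2 + 0·-1.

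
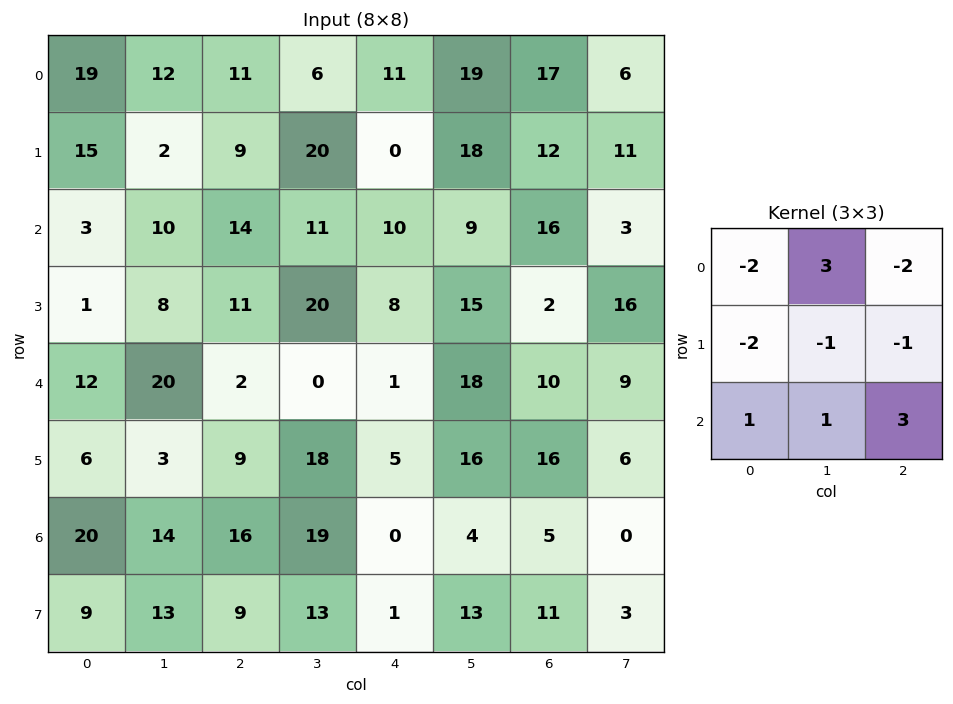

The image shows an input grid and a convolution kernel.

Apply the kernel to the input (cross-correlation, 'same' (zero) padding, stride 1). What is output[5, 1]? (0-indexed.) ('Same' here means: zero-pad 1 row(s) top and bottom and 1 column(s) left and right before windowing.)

90

The receptive field on the zero-padded input at this output position is [12 20 2 / 6 3 9 / 20 14 16]. Elementwise product with the kernel and sum: 12·-2 + 20·3 + 2·-2 + 6·-2 + 3·-1 + 9·-1 + 20·1 + 14·1 + 16·3.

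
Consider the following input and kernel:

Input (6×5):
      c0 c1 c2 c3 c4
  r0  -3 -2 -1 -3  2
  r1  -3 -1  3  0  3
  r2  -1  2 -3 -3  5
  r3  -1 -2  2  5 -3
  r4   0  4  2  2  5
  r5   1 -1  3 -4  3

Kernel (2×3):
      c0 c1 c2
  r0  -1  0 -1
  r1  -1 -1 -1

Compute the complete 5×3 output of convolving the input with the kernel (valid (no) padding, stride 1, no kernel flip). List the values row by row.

5 3 -7
2 5 -5
5 -4 -6
-7 -11 -8
-5 -4 -9

Output[0,0]: The receptive field on the input at this output position is [-3 -2 -1 / -3 -1 3]. Elementwise product with the kernel and sum: -3·-1 + -1·-1 + -3·-1 + -1·-1 + 3·-1.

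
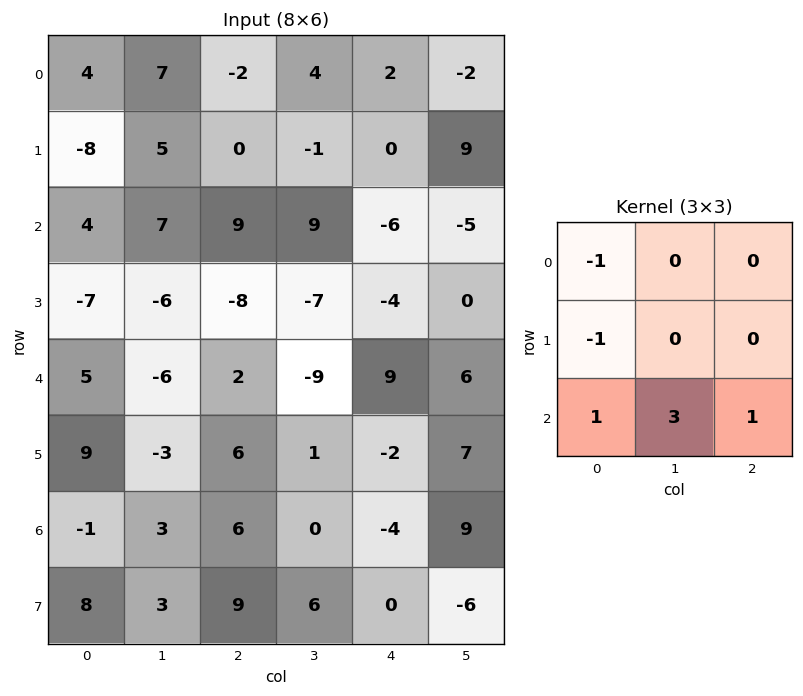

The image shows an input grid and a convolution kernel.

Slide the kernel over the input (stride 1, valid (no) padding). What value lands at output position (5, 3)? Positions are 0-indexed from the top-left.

The receptive field on the input at this output position is [1 -2 7 / 0 -4 9 / 6 0 -6]. Elementwise product with the kernel and sum: 1·-1 + 0·-1 + 6·1 + 0·3 + -6·1.

-1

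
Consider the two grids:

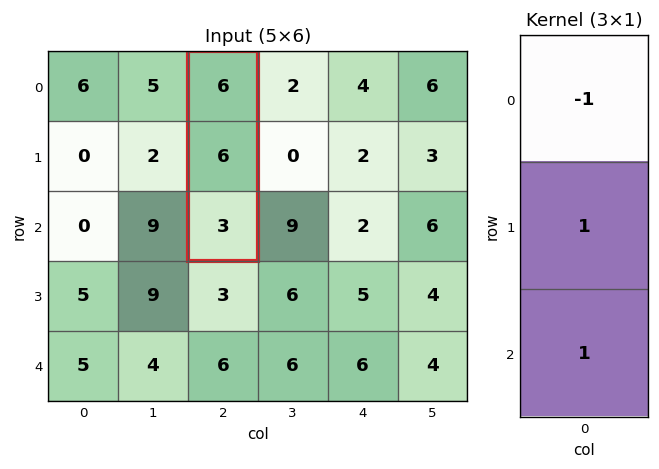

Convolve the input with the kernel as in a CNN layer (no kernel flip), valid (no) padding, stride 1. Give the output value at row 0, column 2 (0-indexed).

3

The receptive field on the input at this output position is [6 / 6 / 3]. Elementwise product with the kernel and sum: 6·-1 + 6·1 + 3·1.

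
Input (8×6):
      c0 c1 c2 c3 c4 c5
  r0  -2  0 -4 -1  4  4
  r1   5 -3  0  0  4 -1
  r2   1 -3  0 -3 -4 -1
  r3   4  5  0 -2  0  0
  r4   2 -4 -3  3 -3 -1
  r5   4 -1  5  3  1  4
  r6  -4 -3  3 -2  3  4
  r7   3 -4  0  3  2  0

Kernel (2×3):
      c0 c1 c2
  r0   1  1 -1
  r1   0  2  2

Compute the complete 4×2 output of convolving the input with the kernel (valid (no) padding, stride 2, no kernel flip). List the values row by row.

-4 -1
8 -3
9 11
-18 8

Output[0,0]: The receptive field on the input at this output position is [-2 0 -4 / 5 -3 0]. Elementwise product with the kernel and sum: -2·1 + 0·1 + -4·-1 + -3·2 + 0·2.
Output[0,1]: The receptive field on the input at this output position is [-4 -1 4 / 0 0 4]. Elementwise product with the kernel and sum: -4·1 + -1·1 + 4·-1 + 0·2 + 4·2.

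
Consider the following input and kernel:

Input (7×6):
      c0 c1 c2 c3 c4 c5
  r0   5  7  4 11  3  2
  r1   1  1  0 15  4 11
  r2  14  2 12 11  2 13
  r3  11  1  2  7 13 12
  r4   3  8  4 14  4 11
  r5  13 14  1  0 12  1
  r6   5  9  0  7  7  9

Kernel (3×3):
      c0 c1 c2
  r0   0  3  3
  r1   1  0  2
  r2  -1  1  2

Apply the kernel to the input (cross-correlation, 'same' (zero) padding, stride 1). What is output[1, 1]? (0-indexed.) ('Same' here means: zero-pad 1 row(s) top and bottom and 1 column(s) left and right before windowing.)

The receptive field on the zero-padded input at this output position is [5 7 4 / 1 1 0 / 14 2 12]. Elementwise product with the kernel and sum: 7·3 + 4·3 + 1·1 + 0·2 + 14·-1 + 2·1 + 12·2.

46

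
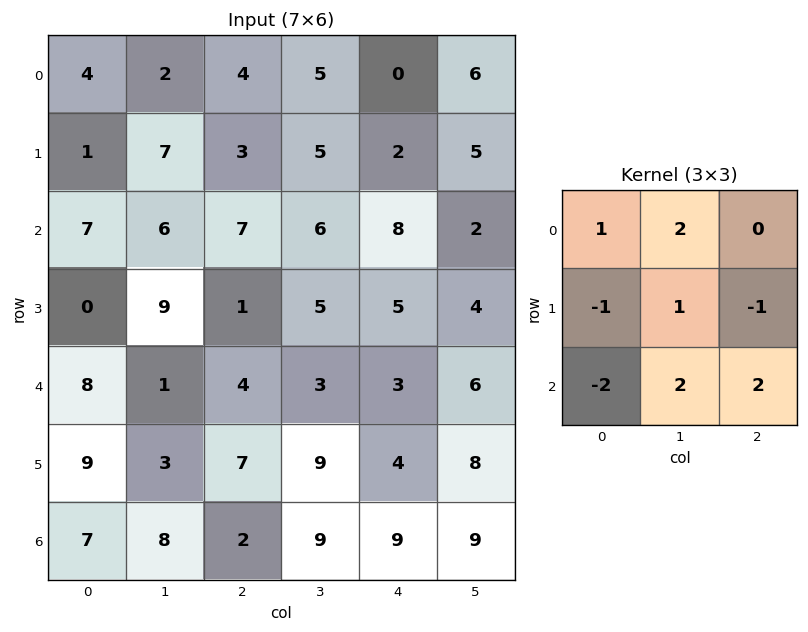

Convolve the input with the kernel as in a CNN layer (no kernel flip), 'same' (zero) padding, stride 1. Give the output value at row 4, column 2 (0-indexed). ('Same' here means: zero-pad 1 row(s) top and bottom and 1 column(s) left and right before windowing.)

37

The receptive field on the zero-padded input at this output position is [9 1 5 / 1 4 3 / 3 7 9]. Elementwise product with the kernel and sum: 9·1 + 1·2 + 1·-1 + 4·1 + 3·-1 + 3·-2 + 7·2 + 9·2.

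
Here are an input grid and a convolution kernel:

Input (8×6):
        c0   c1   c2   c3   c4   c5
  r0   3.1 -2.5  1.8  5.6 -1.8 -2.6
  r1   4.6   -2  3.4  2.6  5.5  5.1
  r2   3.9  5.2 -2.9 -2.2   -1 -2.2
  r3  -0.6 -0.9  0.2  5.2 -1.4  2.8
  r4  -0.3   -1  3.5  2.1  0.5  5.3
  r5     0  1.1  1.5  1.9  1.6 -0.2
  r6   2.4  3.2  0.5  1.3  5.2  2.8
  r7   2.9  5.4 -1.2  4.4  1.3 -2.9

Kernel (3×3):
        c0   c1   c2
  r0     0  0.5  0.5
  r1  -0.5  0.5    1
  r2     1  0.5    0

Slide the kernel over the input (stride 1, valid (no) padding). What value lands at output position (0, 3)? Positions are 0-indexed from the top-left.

The receptive field on the input at this output position is [5.6 -1.8 -2.6 / 2.6 5.5 5.1 / -2.2 -1 -2.2]. Elementwise product with the kernel and sum: -1.8·0.5 + -2.6·0.5 + 2.6·-0.5 + 5.5·0.5 + 5.1·1 + -2.2·1 + -1·0.5.

1.65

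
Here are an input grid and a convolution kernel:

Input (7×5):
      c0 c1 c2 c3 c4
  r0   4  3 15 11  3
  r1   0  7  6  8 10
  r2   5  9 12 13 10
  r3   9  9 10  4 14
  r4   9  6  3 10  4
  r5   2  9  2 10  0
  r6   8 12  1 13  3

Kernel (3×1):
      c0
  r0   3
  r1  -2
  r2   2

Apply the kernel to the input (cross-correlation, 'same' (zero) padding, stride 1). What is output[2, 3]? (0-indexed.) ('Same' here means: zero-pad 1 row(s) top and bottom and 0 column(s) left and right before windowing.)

The receptive field on the zero-padded input at this output position is [8 / 13 / 4]. Elementwise product with the kernel and sum: 8·3 + 13·-2 + 4·2.

6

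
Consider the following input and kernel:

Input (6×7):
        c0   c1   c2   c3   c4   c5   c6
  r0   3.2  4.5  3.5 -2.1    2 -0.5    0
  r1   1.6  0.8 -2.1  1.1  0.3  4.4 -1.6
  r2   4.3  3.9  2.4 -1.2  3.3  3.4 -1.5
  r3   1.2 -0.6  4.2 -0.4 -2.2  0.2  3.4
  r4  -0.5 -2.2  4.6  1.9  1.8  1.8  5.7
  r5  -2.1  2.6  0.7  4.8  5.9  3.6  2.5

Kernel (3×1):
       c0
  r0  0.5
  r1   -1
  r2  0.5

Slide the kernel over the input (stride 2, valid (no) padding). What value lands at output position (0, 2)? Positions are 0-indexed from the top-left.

2.35

The receptive field on the input at this output position is [2 / 0.3 / 3.3]. Elementwise product with the kernel and sum: 2·0.5 + 0.3·-1 + 3.3·0.5.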